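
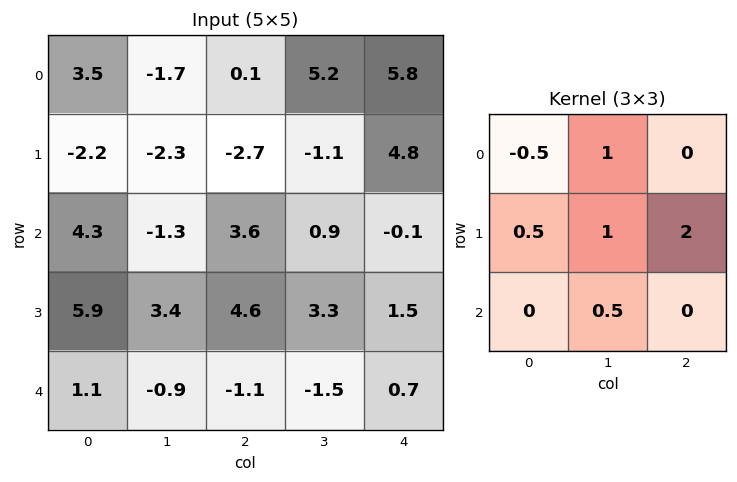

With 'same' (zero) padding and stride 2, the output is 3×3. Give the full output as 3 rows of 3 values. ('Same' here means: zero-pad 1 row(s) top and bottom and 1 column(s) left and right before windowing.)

-1 8.3 10.8
2.45 5.5 6.45
5.2 -1.65 -0.2

Output[0,0]: The receptive field on the zero-padded input at this output position is [0 0 0 / 0 3.5 -1.7 / 0 -2.2 -2.3]. Elementwise product with the kernel and sum: 0·-0.5 + 0·1 + 0·0.5 + 3.5·1 + -1.7·2 + -2.2·0.5.
Output[0,1]: The receptive field on the zero-padded input at this output position is [0 0 0 / -1.7 0.1 5.2 / -2.3 -2.7 -1.1]. Elementwise product with the kernel and sum: 0·-0.5 + 0·1 + -1.7·0.5 + 0.1·1 + 5.2·2 + -2.7·0.5.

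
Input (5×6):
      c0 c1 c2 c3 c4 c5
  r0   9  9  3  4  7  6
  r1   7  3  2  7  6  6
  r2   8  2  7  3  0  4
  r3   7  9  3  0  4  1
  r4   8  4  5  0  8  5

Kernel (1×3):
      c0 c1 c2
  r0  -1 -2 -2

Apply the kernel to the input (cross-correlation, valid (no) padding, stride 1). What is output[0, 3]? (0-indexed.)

The receptive field on the input at this output position is [4 7 6]. Elementwise product with the kernel and sum: 4·-1 + 7·-2 + 6·-2.

-30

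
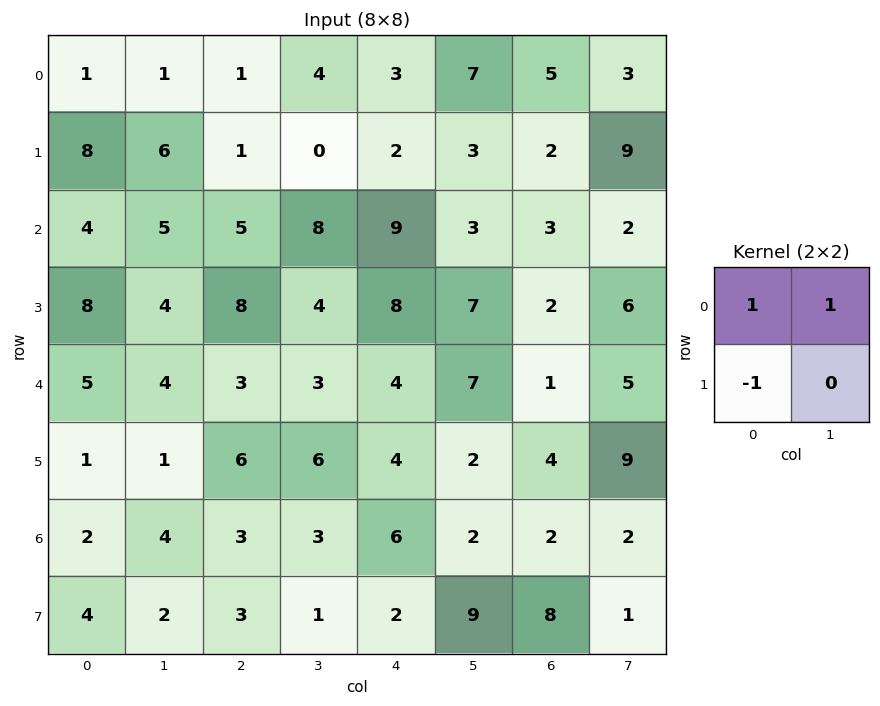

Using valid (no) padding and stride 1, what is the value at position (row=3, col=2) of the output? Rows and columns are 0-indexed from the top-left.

The receptive field on the input at this output position is [8 4 / 3 3]. Elementwise product with the kernel and sum: 8·1 + 4·1 + 3·-1.

9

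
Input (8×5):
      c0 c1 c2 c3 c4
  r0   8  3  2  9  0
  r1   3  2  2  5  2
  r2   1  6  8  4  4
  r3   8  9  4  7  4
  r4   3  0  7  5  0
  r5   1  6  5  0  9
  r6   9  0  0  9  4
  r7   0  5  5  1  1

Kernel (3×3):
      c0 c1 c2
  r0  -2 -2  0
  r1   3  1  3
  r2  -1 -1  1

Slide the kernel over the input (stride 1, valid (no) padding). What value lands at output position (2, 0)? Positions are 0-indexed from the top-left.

The receptive field on the input at this output position is [1 6 8 / 8 9 4 / 3 0 7]. Elementwise product with the kernel and sum: 1·-2 + 6·-2 + 8·3 + 9·1 + 4·3 + 3·-1 + 0·-1 + 7·1.

35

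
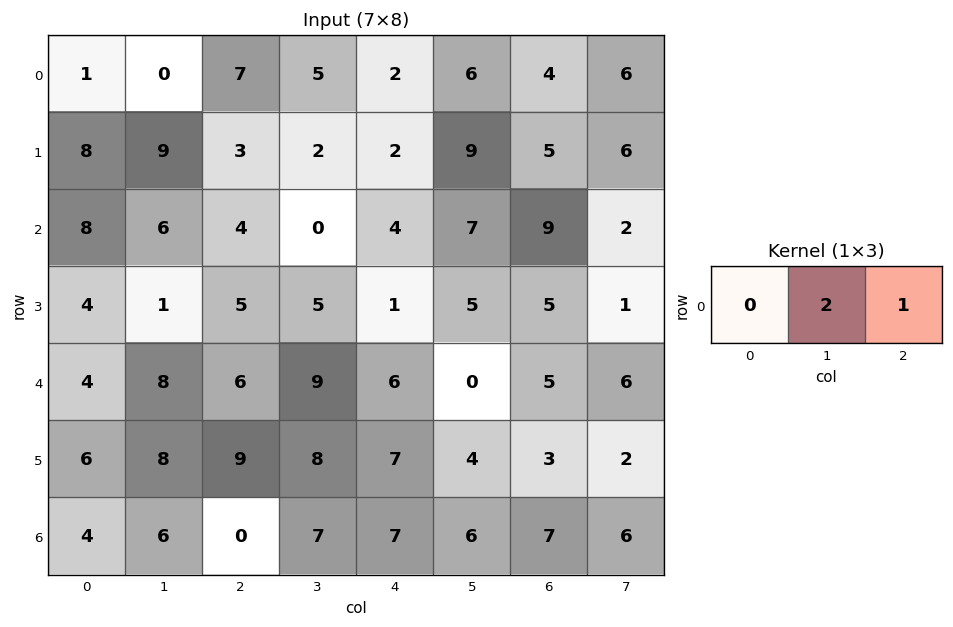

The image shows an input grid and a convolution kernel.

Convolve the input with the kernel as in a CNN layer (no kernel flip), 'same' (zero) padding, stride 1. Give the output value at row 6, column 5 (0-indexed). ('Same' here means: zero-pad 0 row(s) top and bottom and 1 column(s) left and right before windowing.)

The receptive field on the zero-padded input at this output position is [7 6 7]. Elementwise product with the kernel and sum: 6·2 + 7·1.

19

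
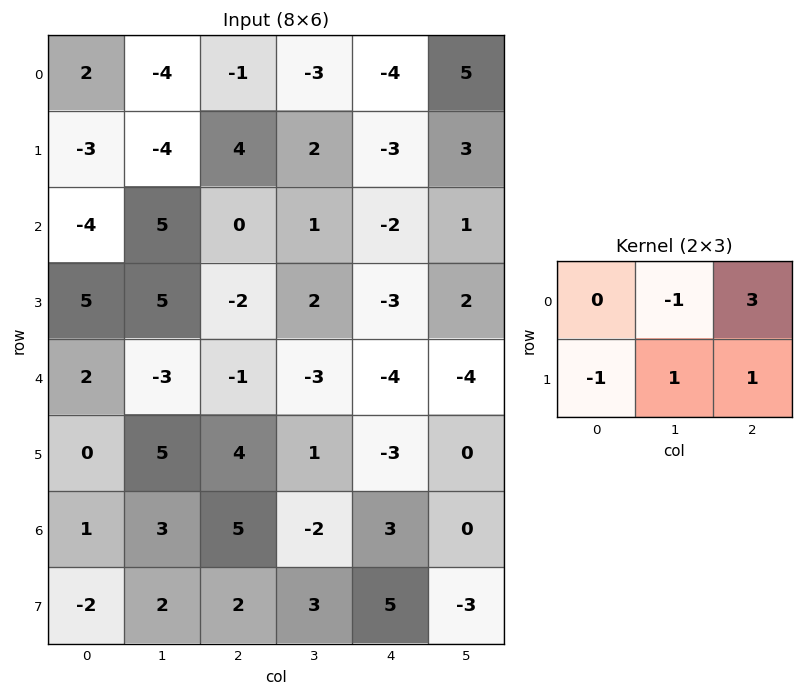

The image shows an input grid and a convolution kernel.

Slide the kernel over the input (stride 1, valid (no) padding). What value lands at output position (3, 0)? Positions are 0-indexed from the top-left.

The receptive field on the input at this output position is [5 5 -2 / 2 -3 -1]. Elementwise product with the kernel and sum: 5·-1 + -2·3 + 2·-1 + -3·1 + -1·1.

-17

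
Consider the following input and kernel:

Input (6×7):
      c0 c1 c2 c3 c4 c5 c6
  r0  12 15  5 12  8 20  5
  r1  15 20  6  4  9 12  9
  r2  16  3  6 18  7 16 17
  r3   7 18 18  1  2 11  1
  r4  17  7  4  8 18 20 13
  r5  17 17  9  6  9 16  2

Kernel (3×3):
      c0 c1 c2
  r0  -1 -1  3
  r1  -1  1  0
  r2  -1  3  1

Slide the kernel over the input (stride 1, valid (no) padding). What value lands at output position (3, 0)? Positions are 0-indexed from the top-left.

The receptive field on the input at this output position is [7 18 18 / 17 7 4 / 17 17 9]. Elementwise product with the kernel and sum: 7·-1 + 18·-1 + 18·3 + 17·-1 + 7·1 + 17·-1 + 17·3 + 9·1.

62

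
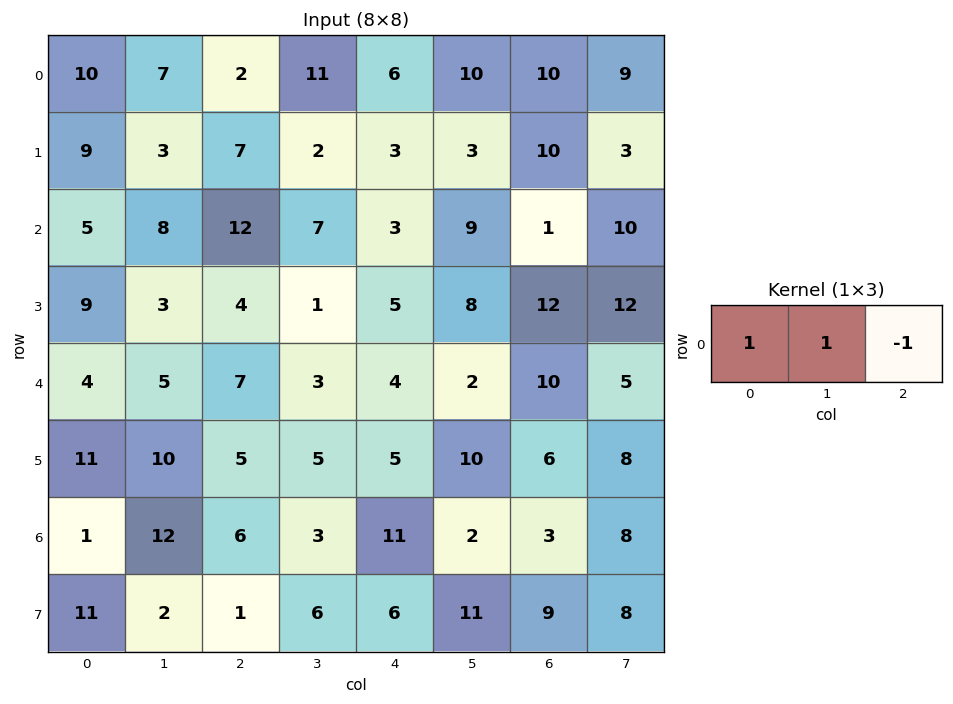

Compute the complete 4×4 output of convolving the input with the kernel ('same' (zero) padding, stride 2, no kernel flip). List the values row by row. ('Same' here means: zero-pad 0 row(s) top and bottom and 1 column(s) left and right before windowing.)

3 -2 7 11
-3 13 1 0
-1 9 5 7
-11 15 12 -3

Output[0,0]: The receptive field on the zero-padded input at this output position is [0 10 7]. Elementwise product with the kernel and sum: 0·1 + 10·1 + 7·-1.
Output[0,1]: The receptive field on the zero-padded input at this output position is [7 2 11]. Elementwise product with the kernel and sum: 7·1 + 2·1 + 11·-1.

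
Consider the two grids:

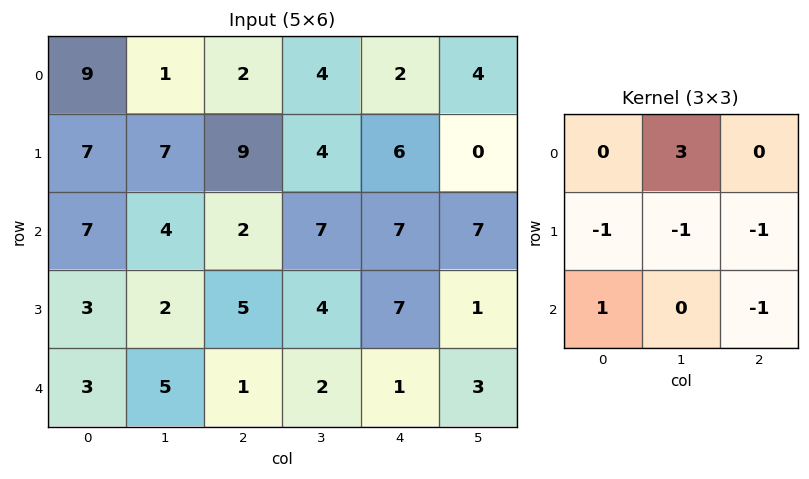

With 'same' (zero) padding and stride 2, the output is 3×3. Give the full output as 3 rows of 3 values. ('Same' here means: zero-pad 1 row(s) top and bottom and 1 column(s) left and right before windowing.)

Output[0,0]: The receptive field on the zero-padded input at this output position is [0 0 0 / 0 9 1 / 0 7 7]. Elementwise product with the kernel and sum: 0·3 + 0·-1 + 9·-1 + 1·-1 + 0·1 + 7·-1.

-17 -4 -6
8 12 0
1 7 15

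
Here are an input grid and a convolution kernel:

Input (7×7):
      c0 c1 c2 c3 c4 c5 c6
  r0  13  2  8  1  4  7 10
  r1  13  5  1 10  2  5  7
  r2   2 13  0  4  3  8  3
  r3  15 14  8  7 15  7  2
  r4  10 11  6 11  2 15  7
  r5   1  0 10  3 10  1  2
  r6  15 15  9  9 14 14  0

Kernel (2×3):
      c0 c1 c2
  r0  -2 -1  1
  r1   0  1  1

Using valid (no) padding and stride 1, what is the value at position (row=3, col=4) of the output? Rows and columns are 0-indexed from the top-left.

-13

The receptive field on the input at this output position is [15 7 2 / 2 15 7]. Elementwise product with the kernel and sum: 15·-2 + 7·-1 + 2·1 + 15·1 + 7·1.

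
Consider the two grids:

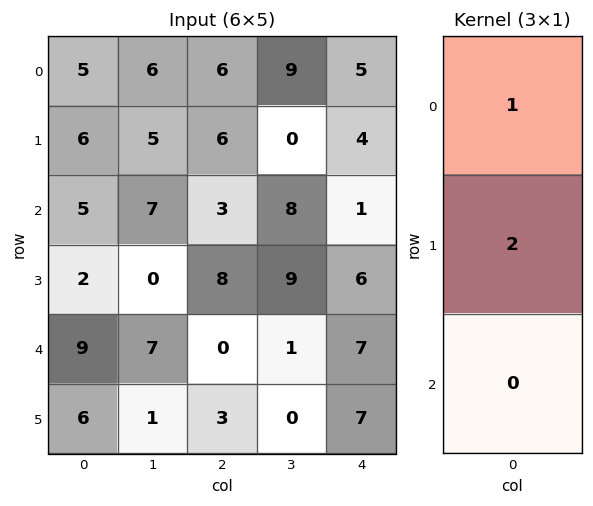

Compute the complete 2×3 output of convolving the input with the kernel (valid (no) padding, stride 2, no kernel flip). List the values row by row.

17 18 13
9 19 13

Output[0,0]: The receptive field on the input at this output position is [5 / 6 / 5]. Elementwise product with the kernel and sum: 5·1 + 6·2.
Output[0,1]: The receptive field on the input at this output position is [6 / 6 / 3]. Elementwise product with the kernel and sum: 6·1 + 6·2.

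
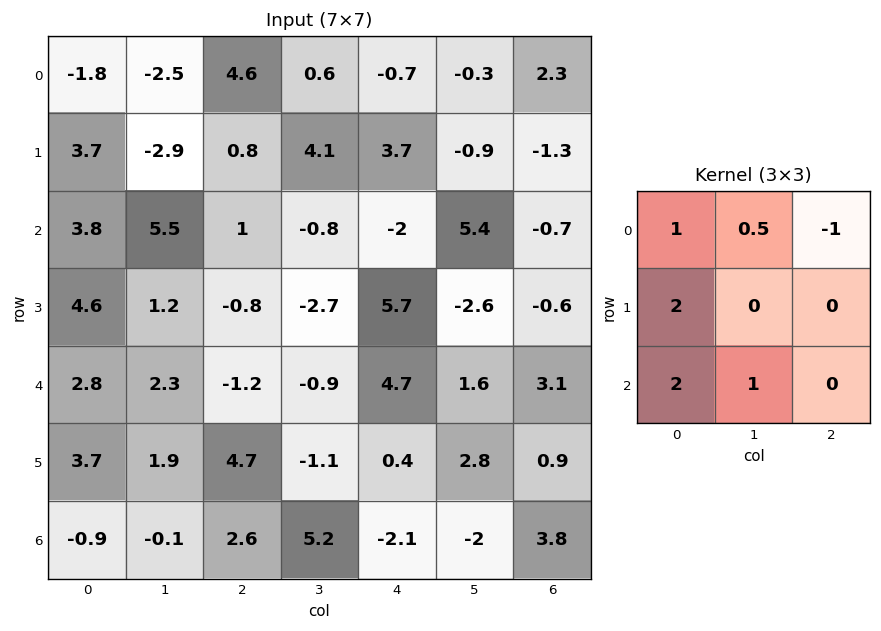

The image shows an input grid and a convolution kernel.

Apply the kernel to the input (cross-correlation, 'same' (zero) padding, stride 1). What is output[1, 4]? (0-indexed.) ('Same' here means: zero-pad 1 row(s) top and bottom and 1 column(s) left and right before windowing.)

5.15

The receptive field on the zero-padded input at this output position is [0.6 -0.7 -0.3 / 4.1 3.7 -0.9 / -0.8 -2 5.4]. Elementwise product with the kernel and sum: 0.6·1 + -0.7·0.5 + -0.3·-1 + 4.1·2 + -0.8·2 + -2·1.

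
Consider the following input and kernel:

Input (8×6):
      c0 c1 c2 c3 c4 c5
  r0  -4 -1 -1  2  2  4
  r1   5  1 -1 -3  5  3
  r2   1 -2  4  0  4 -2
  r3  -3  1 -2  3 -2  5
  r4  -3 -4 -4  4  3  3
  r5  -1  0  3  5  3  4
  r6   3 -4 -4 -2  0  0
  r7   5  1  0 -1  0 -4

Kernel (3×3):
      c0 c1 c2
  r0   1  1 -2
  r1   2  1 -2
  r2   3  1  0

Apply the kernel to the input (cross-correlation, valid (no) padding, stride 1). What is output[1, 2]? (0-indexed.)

The receptive field on the input at this output position is [-1 -3 5 / 4 0 4 / -2 3 -2]. Elementwise product with the kernel and sum: -1·1 + -3·1 + 5·-2 + 4·2 + 0·1 + 4·-2 + -2·3 + 3·1.

-17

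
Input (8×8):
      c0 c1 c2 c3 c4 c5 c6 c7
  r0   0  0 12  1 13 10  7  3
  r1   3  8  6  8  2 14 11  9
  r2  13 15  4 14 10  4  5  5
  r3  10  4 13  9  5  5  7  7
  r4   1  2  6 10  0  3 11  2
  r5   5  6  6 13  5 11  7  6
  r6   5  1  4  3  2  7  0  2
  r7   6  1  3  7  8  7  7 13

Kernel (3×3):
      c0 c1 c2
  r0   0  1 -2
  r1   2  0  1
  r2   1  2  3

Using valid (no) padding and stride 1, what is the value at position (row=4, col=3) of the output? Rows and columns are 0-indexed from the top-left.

59

The receptive field on the input at this output position is [10 0 3 / 13 5 11 / 3 2 7]. Elementwise product with the kernel and sum: 0·1 + 3·-2 + 13·2 + 11·1 + 3·1 + 2·2 + 7·3.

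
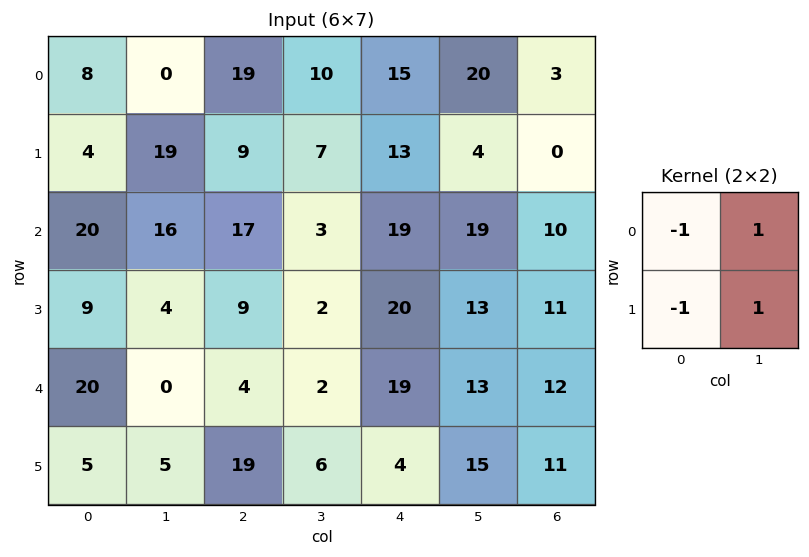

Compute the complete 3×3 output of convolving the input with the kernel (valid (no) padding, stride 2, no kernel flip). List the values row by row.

Output[0,0]: The receptive field on the input at this output position is [8 0 / 4 19]. Elementwise product with the kernel and sum: 8·-1 + 0·1 + 4·-1 + 19·1.
Output[0,1]: The receptive field on the input at this output position is [19 10 / 9 7]. Elementwise product with the kernel and sum: 19·-1 + 10·1 + 9·-1 + 7·1.

7 -11 -4
-9 -21 -7
-20 -15 5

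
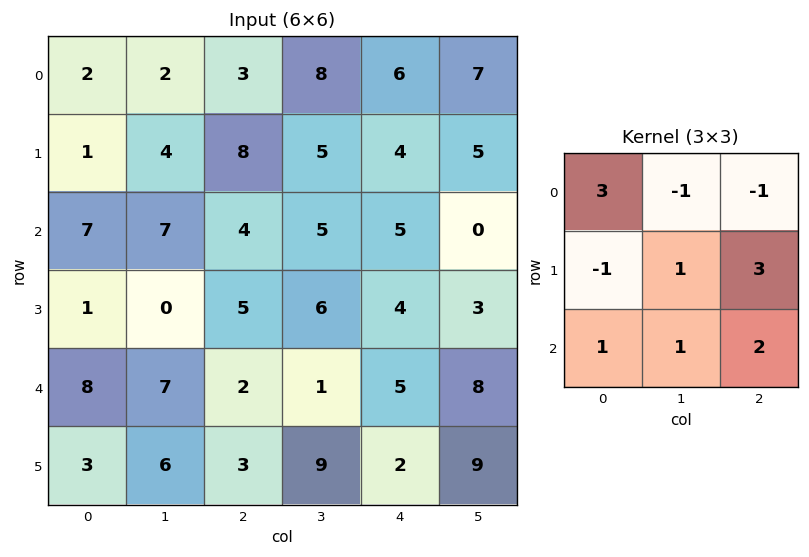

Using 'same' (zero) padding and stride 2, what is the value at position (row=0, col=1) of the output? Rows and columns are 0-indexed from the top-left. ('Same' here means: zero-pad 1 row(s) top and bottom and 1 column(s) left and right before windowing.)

The receptive field on the zero-padded input at this output position is [0 0 0 / 2 3 8 / 4 8 5]. Elementwise product with the kernel and sum: 0·3 + 0·-1 + 0·-1 + 2·-1 + 3·1 + 8·3 + 4·1 + 8·1 + 5·2.

47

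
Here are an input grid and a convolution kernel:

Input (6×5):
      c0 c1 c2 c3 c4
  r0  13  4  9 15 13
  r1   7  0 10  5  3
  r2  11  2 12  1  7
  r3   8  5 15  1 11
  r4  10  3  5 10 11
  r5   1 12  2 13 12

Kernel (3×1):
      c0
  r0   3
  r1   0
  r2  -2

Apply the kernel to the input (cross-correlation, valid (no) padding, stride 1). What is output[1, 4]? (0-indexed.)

The receptive field on the input at this output position is [3 / 7 / 11]. Elementwise product with the kernel and sum: 3·3 + 11·-2.

-13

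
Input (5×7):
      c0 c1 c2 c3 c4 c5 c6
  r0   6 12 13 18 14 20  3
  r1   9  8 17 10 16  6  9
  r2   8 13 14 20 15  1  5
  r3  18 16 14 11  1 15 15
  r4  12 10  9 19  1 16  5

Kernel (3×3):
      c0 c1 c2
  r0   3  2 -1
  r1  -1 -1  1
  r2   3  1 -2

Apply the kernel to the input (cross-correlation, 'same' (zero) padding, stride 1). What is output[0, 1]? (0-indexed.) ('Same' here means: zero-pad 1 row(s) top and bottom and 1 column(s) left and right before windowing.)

-4

The receptive field on the zero-padded input at this output position is [0 0 0 / 6 12 13 / 9 8 17]. Elementwise product with the kernel and sum: 0·3 + 0·2 + 0·-1 + 6·-1 + 12·-1 + 13·1 + 9·3 + 8·1 + 17·-2.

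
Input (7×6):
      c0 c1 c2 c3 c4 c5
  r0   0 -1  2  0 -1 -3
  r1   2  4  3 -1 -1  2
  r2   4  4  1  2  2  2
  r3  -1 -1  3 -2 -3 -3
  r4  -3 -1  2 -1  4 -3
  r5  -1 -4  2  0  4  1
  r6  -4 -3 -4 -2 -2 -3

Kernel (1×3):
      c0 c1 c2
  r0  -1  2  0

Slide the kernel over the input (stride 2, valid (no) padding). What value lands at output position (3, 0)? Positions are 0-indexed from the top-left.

-2

The receptive field on the input at this output position is [-4 -3 -4]. Elementwise product with the kernel and sum: -4·-1 + -3·2.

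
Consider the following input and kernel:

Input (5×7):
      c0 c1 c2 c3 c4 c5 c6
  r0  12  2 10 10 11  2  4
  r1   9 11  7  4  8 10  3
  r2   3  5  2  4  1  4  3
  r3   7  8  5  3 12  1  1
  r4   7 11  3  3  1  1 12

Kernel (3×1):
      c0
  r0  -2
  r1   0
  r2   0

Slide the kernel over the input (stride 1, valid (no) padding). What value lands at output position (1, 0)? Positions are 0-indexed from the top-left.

-18

The receptive field on the input at this output position is [9 / 3 / 7]. Elementwise product with the kernel and sum: 9·-2.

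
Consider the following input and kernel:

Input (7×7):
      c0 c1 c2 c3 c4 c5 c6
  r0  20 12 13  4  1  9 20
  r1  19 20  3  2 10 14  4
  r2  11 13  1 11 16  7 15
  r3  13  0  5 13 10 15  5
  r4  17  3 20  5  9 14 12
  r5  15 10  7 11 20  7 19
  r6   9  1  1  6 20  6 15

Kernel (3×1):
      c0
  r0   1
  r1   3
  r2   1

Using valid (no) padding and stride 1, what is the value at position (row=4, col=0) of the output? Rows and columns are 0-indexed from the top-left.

71

The receptive field on the input at this output position is [17 / 15 / 9]. Elementwise product with the kernel and sum: 17·1 + 15·3 + 9·1.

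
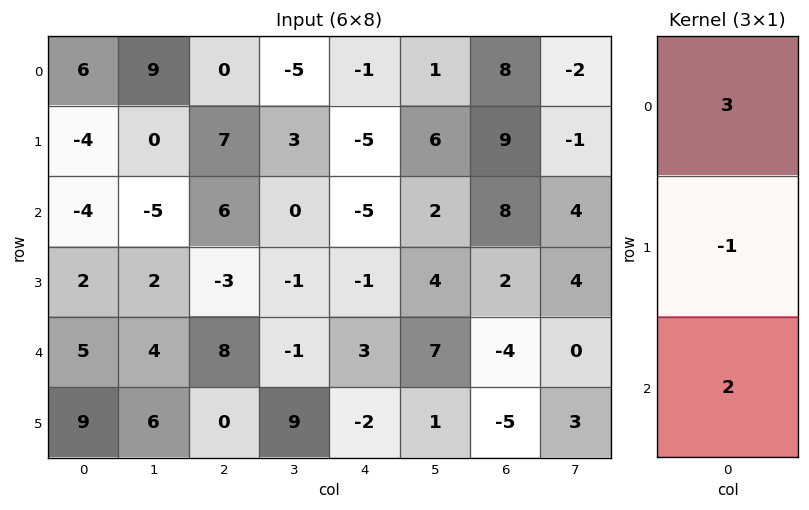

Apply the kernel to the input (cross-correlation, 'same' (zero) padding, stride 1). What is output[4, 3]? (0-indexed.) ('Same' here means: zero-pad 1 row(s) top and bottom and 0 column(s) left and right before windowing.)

The receptive field on the zero-padded input at this output position is [-1 / -1 / 9]. Elementwise product with the kernel and sum: -1·3 + -1·-1 + 9·2.

16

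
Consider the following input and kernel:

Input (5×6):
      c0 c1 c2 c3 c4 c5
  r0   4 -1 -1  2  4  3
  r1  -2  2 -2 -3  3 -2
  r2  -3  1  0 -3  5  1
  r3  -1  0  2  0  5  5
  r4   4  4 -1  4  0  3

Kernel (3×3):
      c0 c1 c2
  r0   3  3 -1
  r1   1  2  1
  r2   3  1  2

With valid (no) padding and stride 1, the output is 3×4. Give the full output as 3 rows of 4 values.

2 -16 1 14
2 3 -3 25
9 29 -6 38

Output[0,0]: The receptive field on the input at this output position is [4 -1 -1 / -2 2 -2 / -3 1 0]. Elementwise product with the kernel and sum: 4·3 + -1·3 + -1·-1 + -2·1 + 2·2 + -2·1 + -3·3 + 1·1 + 0·2.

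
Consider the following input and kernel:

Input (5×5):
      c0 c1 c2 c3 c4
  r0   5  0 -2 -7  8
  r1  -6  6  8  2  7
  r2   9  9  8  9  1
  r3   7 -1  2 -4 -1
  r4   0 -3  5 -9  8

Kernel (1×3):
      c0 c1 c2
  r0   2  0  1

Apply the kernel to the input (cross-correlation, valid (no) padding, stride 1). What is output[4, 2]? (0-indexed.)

The receptive field on the input at this output position is [5 -9 8]. Elementwise product with the kernel and sum: 5·2 + 8·1.

18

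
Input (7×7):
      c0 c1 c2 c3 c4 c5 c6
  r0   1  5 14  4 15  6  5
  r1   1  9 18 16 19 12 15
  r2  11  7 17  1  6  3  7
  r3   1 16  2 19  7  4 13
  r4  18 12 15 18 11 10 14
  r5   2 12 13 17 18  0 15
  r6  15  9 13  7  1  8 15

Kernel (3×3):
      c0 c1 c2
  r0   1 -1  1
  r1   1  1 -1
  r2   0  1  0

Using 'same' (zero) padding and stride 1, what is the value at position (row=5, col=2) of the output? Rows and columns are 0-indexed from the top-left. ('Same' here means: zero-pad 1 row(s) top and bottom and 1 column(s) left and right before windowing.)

36

The receptive field on the zero-padded input at this output position is [12 15 18 / 12 13 17 / 9 13 7]. Elementwise product with the kernel and sum: 12·1 + 15·-1 + 18·1 + 12·1 + 13·1 + 17·-1 + 13·1.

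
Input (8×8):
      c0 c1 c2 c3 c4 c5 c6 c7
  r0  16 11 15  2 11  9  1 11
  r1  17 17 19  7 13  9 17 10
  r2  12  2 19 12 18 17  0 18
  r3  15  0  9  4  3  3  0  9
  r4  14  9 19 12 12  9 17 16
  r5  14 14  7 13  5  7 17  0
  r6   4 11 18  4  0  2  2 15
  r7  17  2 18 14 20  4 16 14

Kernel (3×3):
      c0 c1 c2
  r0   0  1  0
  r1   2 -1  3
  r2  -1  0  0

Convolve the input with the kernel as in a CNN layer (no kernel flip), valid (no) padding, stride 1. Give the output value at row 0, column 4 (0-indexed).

The receptive field on the input at this output position is [11 9 1 / 13 9 17 / 18 17 0]. Elementwise product with the kernel and sum: 9·1 + 13·2 + 9·-1 + 17·3 + 18·-1.

59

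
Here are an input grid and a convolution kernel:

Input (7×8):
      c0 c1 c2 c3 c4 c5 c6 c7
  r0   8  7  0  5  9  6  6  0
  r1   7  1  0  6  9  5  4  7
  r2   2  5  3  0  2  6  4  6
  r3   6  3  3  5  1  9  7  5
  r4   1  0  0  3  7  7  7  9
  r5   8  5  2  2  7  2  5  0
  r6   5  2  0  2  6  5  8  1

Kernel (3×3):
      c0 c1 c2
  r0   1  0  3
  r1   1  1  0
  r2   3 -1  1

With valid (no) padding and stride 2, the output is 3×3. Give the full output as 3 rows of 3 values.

Output[0,0]: The receptive field on the input at this output position is [8 7 0 / 7 1 0 / 2 5 3]. Elementwise product with the kernel and sum: 8·1 + 0·3 + 7·1 + 1·1 + 2·3 + 5·-1 + 3·1.

20 44 45
23 21 45
27 29 58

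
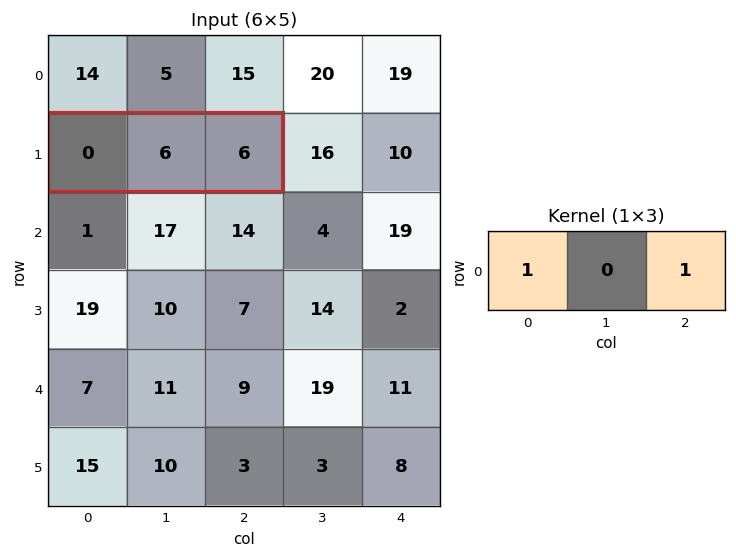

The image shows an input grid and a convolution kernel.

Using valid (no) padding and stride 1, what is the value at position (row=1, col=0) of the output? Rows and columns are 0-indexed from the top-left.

The receptive field on the input at this output position is [0 6 6]. Elementwise product with the kernel and sum: 0·1 + 6·1.

6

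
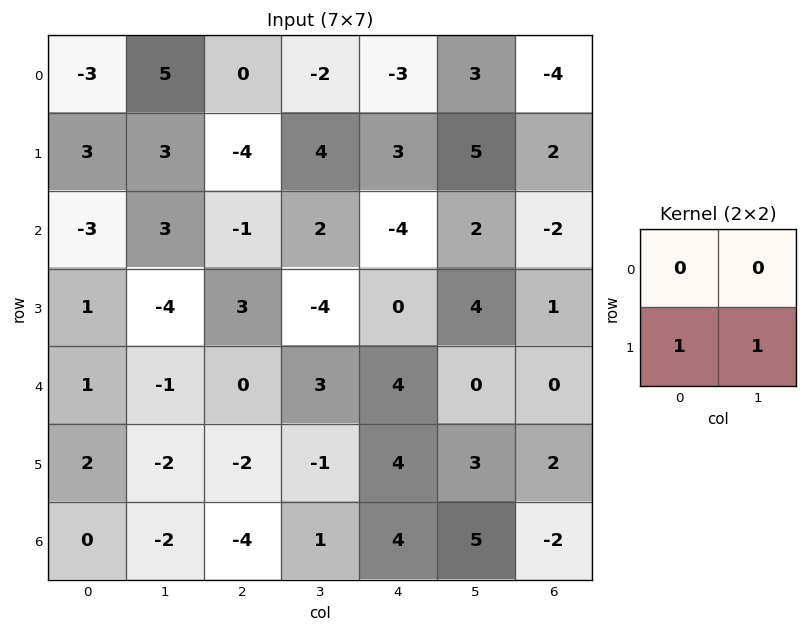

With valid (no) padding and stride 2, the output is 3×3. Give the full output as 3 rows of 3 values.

6 0 8
-3 -1 4
0 -3 7

Output[0,0]: The receptive field on the input at this output position is [-3 5 / 3 3]. Elementwise product with the kernel and sum: 3·1 + 3·1.
Output[0,1]: The receptive field on the input at this output position is [0 -2 / -4 4]. Elementwise product with the kernel and sum: -4·1 + 4·1.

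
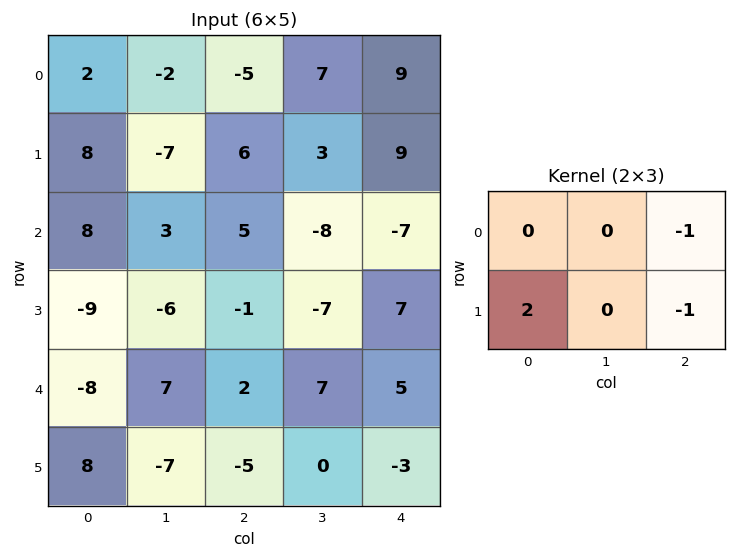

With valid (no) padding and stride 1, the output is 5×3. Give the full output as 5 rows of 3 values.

Output[0,0]: The receptive field on the input at this output position is [2 -2 -5 / 8 -7 6]. Elementwise product with the kernel and sum: -5·-1 + 8·2 + 6·-1.

15 -24 -6
5 11 8
-22 3 -2
-17 14 -8
19 -21 -12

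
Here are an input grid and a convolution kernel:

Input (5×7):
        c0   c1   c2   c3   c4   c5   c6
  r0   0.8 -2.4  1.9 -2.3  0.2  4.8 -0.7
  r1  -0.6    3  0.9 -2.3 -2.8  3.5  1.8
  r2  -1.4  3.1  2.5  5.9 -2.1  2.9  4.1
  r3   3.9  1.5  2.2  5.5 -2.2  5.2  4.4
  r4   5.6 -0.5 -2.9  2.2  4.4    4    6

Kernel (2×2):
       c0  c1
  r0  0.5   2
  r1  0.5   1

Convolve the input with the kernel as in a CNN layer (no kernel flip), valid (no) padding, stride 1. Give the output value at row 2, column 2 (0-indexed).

The receptive field on the input at this output position is [2.5 5.9 / 2.2 5.5]. Elementwise product with the kernel and sum: 2.5·0.5 + 5.9·2 + 2.2·0.5 + 5.5·1.

19.65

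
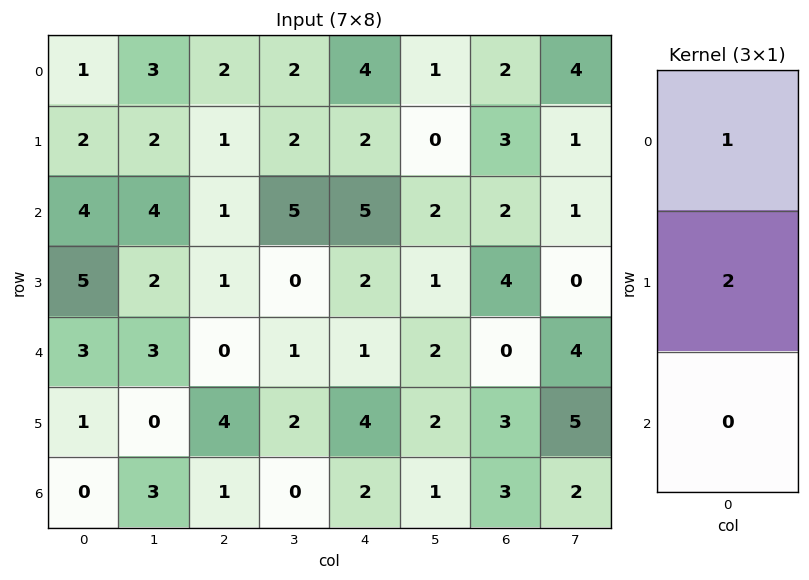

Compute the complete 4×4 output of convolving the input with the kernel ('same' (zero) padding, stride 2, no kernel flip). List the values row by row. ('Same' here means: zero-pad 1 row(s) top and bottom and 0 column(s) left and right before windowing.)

2 4 8 4
10 3 12 7
11 1 4 4
1 6 8 9

Output[0,0]: The receptive field on the zero-padded input at this output position is [0 / 1 / 2]. Elementwise product with the kernel and sum: 0·1 + 1·2.
Output[0,1]: The receptive field on the zero-padded input at this output position is [0 / 2 / 1]. Elementwise product with the kernel and sum: 0·1 + 2·2.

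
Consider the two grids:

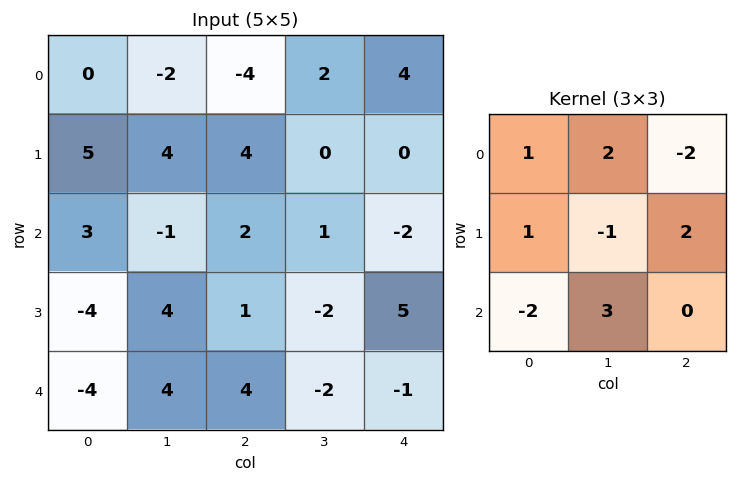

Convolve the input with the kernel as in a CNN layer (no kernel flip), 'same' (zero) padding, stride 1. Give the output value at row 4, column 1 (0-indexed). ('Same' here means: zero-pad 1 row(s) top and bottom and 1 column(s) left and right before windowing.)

The receptive field on the zero-padded input at this output position is [-4 4 1 / -4 4 4 / 0 0 0]. Elementwise product with the kernel and sum: -4·1 + 4·2 + 1·-2 + -4·1 + 4·-1 + 4·2 + 0·-2 + 0·3.

2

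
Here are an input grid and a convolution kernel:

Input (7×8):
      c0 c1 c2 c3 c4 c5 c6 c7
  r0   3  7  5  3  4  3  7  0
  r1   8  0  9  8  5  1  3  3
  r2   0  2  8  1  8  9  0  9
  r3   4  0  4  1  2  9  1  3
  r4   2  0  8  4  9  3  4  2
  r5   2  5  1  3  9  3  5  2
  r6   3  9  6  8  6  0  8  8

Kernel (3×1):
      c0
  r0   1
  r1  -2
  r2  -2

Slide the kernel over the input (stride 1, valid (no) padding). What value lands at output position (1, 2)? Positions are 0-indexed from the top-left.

The receptive field on the input at this output position is [9 / 8 / 4]. Elementwise product with the kernel and sum: 9·1 + 8·-2 + 4·-2.

-15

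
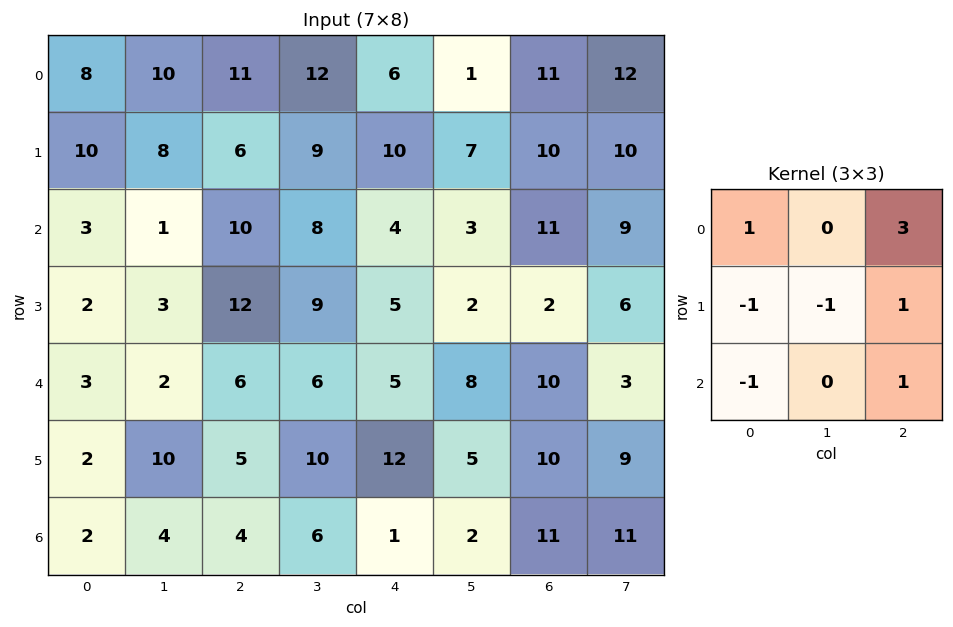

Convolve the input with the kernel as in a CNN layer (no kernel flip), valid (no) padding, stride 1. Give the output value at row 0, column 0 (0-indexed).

The receptive field on the input at this output position is [8 10 11 / 10 8 6 / 3 1 10]. Elementwise product with the kernel and sum: 8·1 + 11·3 + 10·-1 + 8·-1 + 6·1 + 3·-1 + 10·1.

36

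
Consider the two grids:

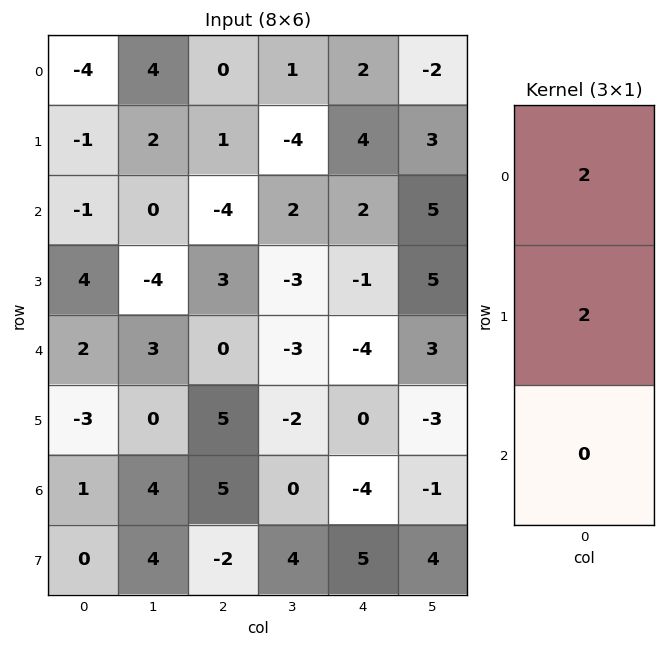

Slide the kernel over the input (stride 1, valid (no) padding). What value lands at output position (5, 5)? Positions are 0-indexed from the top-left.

-8

The receptive field on the input at this output position is [-3 / -1 / 4]. Elementwise product with the kernel and sum: -3·2 + -1·2.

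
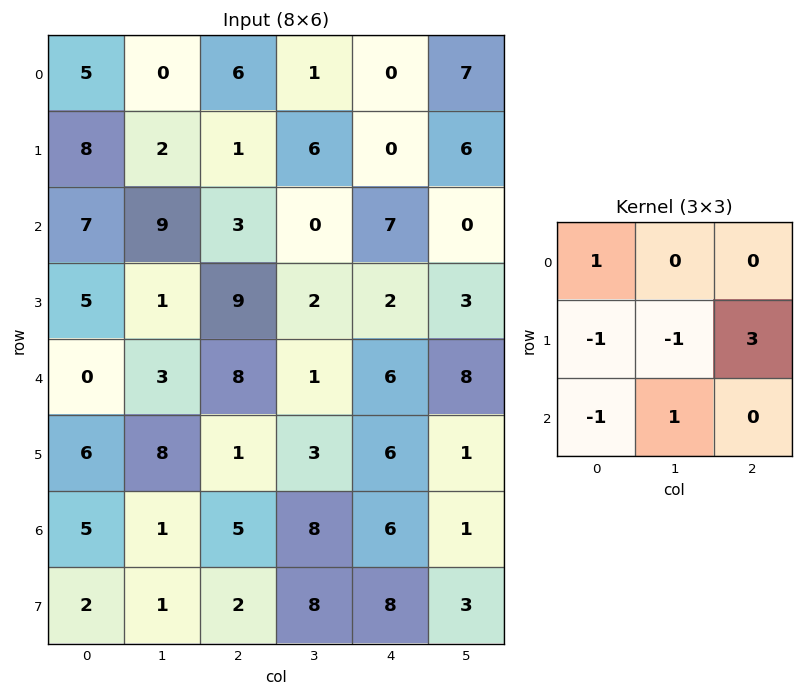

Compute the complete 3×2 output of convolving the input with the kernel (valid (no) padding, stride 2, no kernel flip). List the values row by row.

0 -4
31 -9
-15 25

Output[0,0]: The receptive field on the input at this output position is [5 0 6 / 8 2 1 / 7 9 3]. Elementwise product with the kernel and sum: 5·1 + 8·-1 + 2·-1 + 1·3 + 7·-1 + 9·1.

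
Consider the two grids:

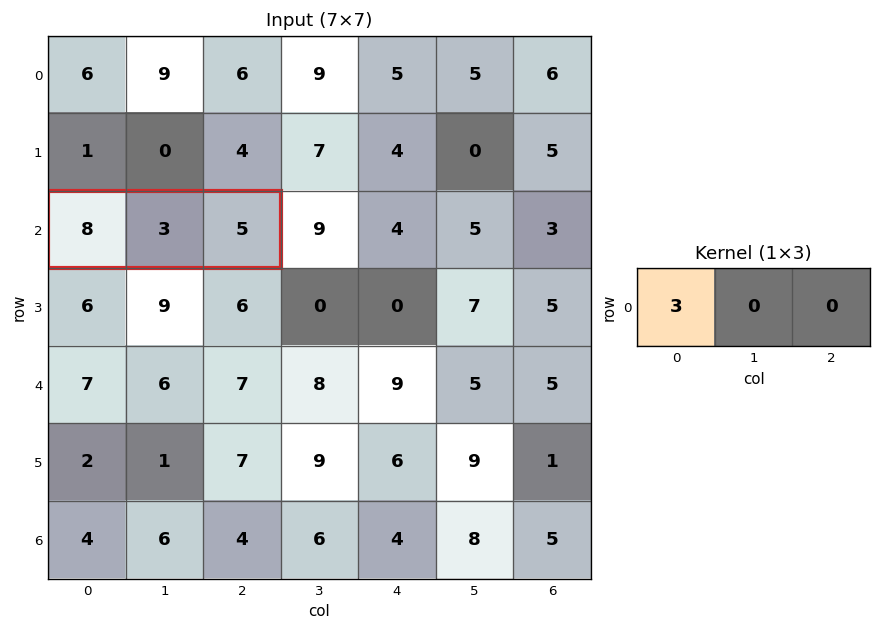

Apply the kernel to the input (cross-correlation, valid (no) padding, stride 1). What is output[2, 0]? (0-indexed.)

24

The receptive field on the input at this output position is [8 3 5]. Elementwise product with the kernel and sum: 8·3.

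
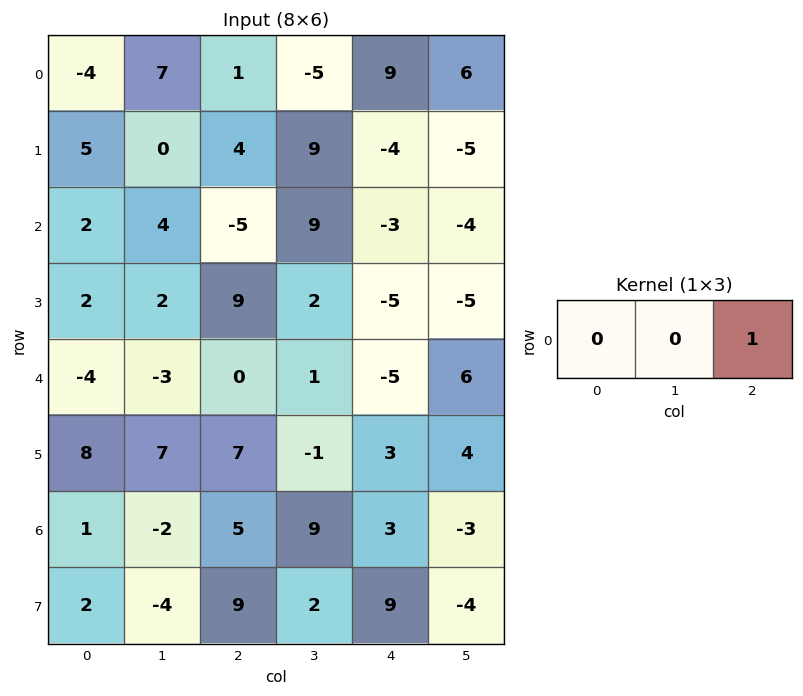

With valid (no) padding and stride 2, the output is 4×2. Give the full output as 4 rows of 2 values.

Output[0,0]: The receptive field on the input at this output position is [-4 7 1]. Elementwise product with the kernel and sum: 1·1.
Output[0,1]: The receptive field on the input at this output position is [1 -5 9]. Elementwise product with the kernel and sum: 9·1.

1 9
-5 -3
0 -5
5 3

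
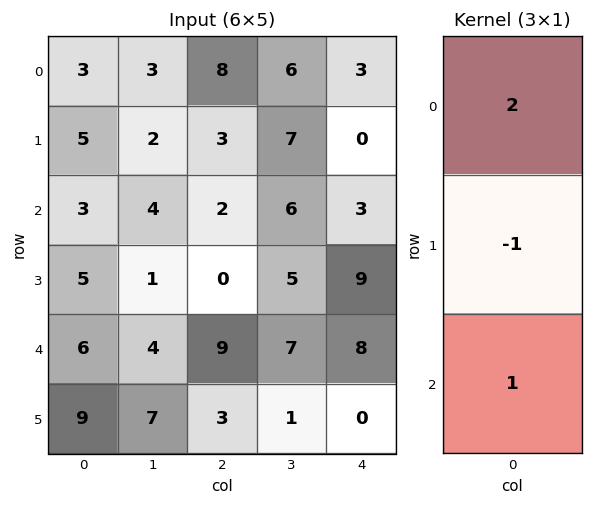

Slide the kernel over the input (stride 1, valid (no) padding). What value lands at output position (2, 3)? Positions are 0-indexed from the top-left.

The receptive field on the input at this output position is [6 / 5 / 7]. Elementwise product with the kernel and sum: 6·2 + 5·-1 + 7·1.

14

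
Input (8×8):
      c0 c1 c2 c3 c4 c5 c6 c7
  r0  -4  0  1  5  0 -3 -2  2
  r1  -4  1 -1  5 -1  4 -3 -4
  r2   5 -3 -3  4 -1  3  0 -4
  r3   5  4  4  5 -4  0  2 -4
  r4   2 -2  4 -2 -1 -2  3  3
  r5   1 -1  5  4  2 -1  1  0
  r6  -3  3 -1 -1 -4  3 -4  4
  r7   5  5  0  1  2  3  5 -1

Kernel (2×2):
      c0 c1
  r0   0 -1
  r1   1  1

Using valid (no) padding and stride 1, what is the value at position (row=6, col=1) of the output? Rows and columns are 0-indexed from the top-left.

6

The receptive field on the input at this output position is [3 -1 / 5 0]. Elementwise product with the kernel and sum: -1·-1 + 5·1 + 0·1.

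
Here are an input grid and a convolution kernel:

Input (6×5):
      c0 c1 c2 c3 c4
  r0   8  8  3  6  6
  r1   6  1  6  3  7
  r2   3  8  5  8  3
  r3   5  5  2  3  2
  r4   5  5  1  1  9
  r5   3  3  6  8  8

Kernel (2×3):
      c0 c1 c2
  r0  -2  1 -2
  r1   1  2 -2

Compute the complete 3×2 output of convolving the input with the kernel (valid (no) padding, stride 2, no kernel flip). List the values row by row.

-18 -14
3 -4
-10 -13

Output[0,0]: The receptive field on the input at this output position is [8 8 3 / 6 1 6]. Elementwise product with the kernel and sum: 8·-2 + 8·1 + 3·-2 + 6·1 + 1·2 + 6·-2.
Output[0,1]: The receptive field on the input at this output position is [3 6 6 / 6 3 7]. Elementwise product with the kernel and sum: 3·-2 + 6·1 + 6·-2 + 6·1 + 3·2 + 7·-2.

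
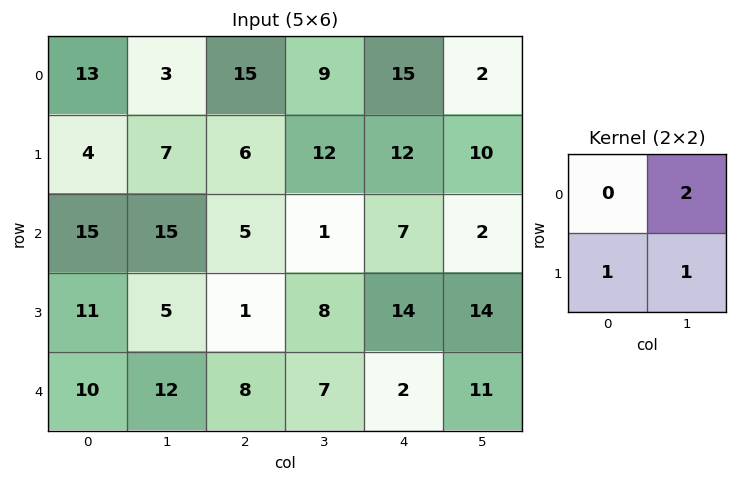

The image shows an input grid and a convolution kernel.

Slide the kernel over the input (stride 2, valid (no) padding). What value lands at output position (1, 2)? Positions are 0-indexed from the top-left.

The receptive field on the input at this output position is [7 2 / 14 14]. Elementwise product with the kernel and sum: 2·2 + 14·1 + 14·1.

32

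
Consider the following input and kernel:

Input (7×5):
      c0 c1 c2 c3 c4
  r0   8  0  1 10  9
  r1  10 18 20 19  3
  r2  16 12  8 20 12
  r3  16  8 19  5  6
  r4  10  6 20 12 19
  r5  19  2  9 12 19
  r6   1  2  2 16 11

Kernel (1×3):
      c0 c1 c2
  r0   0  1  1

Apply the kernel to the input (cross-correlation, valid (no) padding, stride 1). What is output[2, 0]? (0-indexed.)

The receptive field on the input at this output position is [16 12 8]. Elementwise product with the kernel and sum: 12·1 + 8·1.

20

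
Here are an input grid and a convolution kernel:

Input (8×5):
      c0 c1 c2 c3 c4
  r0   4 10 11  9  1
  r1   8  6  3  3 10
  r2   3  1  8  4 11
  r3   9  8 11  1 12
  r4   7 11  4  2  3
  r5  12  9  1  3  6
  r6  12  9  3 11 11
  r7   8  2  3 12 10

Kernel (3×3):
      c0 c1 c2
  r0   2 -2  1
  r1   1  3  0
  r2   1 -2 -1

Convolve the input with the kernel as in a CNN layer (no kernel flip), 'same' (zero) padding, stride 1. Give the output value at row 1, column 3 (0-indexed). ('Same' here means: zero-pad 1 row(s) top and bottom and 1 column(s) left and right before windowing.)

The receptive field on the zero-padded input at this output position is [11 9 1 / 3 3 10 / 8 4 11]. Elementwise product with the kernel and sum: 11·2 + 9·-2 + 1·1 + 3·1 + 3·3 + 8·1 + 4·-2 + 11·-1.

6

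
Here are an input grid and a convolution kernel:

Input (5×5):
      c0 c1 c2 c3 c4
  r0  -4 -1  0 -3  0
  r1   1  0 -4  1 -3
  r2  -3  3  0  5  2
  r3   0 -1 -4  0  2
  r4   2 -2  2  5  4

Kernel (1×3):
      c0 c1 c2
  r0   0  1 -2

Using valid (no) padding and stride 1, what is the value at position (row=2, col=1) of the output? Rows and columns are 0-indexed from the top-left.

The receptive field on the input at this output position is [3 0 5]. Elementwise product with the kernel and sum: 0·1 + 5·-2.

-10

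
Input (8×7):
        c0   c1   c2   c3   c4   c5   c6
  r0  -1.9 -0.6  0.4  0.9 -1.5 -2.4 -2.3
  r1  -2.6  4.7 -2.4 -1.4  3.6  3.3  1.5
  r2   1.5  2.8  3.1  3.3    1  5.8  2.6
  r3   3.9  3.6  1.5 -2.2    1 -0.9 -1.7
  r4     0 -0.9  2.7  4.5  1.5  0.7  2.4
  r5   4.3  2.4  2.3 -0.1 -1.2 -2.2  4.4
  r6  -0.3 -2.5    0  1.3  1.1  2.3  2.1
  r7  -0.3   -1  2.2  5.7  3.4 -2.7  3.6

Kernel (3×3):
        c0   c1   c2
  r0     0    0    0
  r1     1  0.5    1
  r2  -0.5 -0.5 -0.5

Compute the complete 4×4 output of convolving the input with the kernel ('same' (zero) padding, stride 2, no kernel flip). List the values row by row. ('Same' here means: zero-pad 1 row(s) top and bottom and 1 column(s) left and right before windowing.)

-2.6 0.05 -5 -5.95
-0.2 6.2 10.65 8.4
-4.25 2.65 7.7 0.8
-2 -4.65 0.95 2.9

Output[0,0]: The receptive field on the zero-padded input at this output position is [0 0 0 / 0 -1.9 -0.6 / 0 -2.6 4.7]. Elementwise product with the kernel and sum: 0·1 + -1.9·0.5 + -0.6·1 + 0·-0.5 + -2.6·-0.5 + 4.7·-0.5.
Output[0,1]: The receptive field on the zero-padded input at this output position is [0 0 0 / -0.6 0.4 0.9 / 4.7 -2.4 -1.4]. Elementwise product with the kernel and sum: -0.6·1 + 0.4·0.5 + 0.9·1 + 4.7·-0.5 + -2.4·-0.5 + -1.4·-0.5.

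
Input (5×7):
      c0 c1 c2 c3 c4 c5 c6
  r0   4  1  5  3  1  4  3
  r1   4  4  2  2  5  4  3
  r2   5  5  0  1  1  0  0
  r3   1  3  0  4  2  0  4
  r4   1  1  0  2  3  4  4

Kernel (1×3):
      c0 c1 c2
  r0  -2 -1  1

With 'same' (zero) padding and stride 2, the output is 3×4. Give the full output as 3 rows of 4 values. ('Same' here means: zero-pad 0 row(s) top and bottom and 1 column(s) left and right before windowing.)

Output[0,0]: The receptive field on the zero-padded input at this output position is [0 4 1]. Elementwise product with the kernel and sum: 0·-2 + 4·-1 + 1·1.
Output[0,1]: The receptive field on the zero-padded input at this output position is [1 5 3]. Elementwise product with the kernel and sum: 1·-2 + 5·-1 + 3·1.

-3 -4 -3 -11
0 -9 -3 0
0 0 -3 -12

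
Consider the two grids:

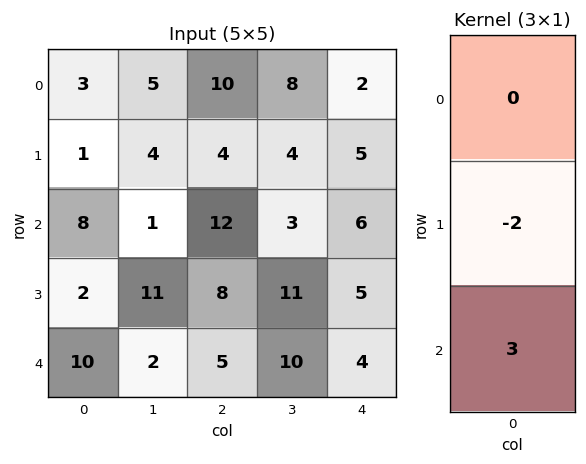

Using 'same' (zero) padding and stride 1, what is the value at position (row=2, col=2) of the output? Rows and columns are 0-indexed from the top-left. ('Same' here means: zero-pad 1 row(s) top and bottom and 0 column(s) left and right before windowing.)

The receptive field on the zero-padded input at this output position is [4 / 12 / 8]. Elementwise product with the kernel and sum: 12·-2 + 8·3.

0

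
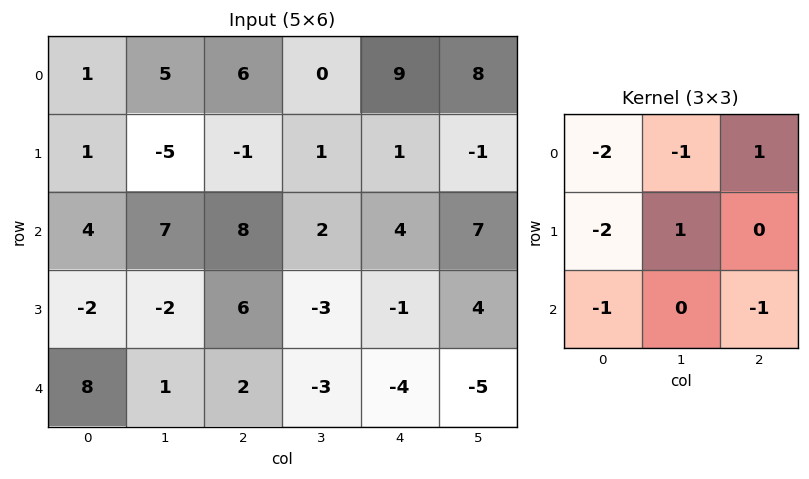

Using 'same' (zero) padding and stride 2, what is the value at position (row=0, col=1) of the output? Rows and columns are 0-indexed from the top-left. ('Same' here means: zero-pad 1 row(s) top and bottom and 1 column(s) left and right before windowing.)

0

The receptive field on the zero-padded input at this output position is [0 0 0 / 5 6 0 / -5 -1 1]. Elementwise product with the kernel and sum: 0·-2 + 0·-1 + 0·1 + 5·-2 + 6·1 + -5·-1 + 1·-1.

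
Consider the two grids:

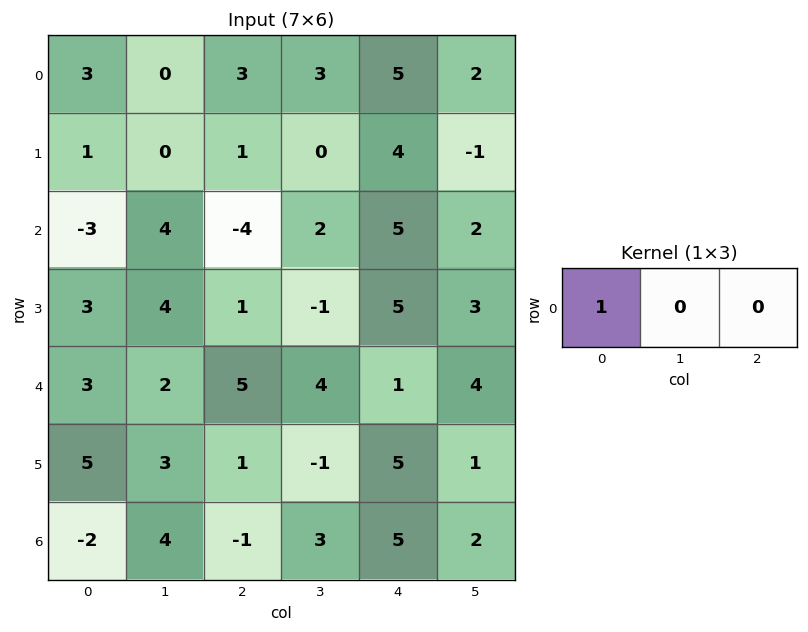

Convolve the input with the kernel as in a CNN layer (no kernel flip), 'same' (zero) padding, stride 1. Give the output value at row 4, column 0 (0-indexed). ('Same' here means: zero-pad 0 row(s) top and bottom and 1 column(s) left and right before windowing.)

0

The receptive field on the zero-padded input at this output position is [0 3 2]. Elementwise product with the kernel and sum: 0·1.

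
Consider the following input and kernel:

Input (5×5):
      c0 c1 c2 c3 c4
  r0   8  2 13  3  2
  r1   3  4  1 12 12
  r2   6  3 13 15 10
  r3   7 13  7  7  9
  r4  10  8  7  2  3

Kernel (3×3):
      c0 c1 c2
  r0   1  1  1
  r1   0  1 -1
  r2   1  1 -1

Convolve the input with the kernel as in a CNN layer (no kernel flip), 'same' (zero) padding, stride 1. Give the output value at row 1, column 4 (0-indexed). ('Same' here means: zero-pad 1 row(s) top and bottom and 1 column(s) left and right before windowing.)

The receptive field on the zero-padded input at this output position is [3 2 0 / 12 12 0 / 15 10 0]. Elementwise product with the kernel and sum: 3·1 + 2·1 + 0·1 + 12·1 + 0·-1 + 15·1 + 10·1 + 0·-1.

42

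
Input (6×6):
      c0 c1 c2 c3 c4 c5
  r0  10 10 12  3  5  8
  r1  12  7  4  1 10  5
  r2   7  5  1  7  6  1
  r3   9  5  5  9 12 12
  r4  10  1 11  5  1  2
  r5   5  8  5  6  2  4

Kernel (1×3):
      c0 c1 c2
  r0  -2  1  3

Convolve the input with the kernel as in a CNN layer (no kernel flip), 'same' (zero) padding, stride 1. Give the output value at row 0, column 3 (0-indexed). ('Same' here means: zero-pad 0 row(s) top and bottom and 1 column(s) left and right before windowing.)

The receptive field on the zero-padded input at this output position is [12 3 5]. Elementwise product with the kernel and sum: 12·-2 + 3·1 + 5·3.

-6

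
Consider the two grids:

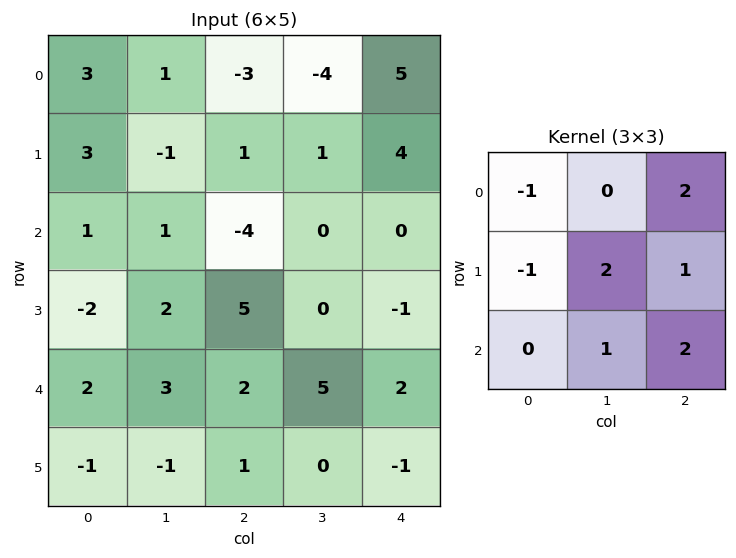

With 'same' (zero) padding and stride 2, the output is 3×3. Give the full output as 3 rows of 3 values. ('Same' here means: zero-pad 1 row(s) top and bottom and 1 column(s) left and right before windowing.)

Output[0,0]: The receptive field on the zero-padded input at this output position is [0 0 0 / 0 3 1 / 0 3 -1]. Elementwise product with the kernel and sum: 0·-1 + 0·2 + 0·-1 + 3·2 + 1·1 + 3·1 + -1·2.
Output[0,1]: The receptive field on the zero-padded input at this output position is [0 0 0 / 1 -3 -4 / -1 1 1]. Elementwise product with the kernel and sum: 0·-1 + 0·2 + 1·-1 + -3·2 + -4·1 + 1·1 + 1·2.

8 -8 18
3 -1 -2
8 5 -2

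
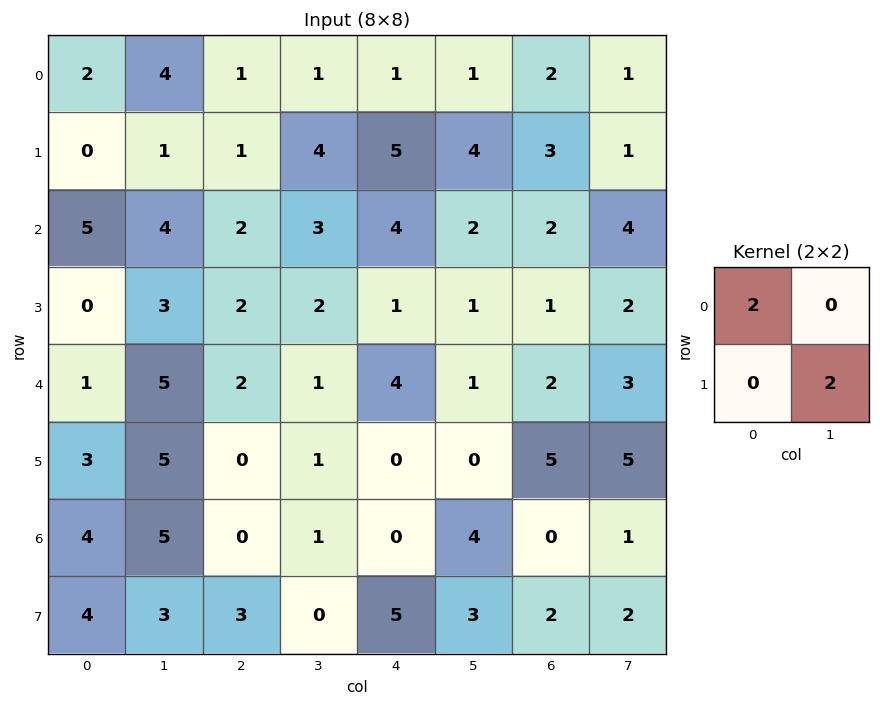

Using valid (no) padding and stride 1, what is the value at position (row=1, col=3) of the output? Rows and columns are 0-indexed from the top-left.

16

The receptive field on the input at this output position is [4 5 / 3 4]. Elementwise product with the kernel and sum: 4·2 + 4·2.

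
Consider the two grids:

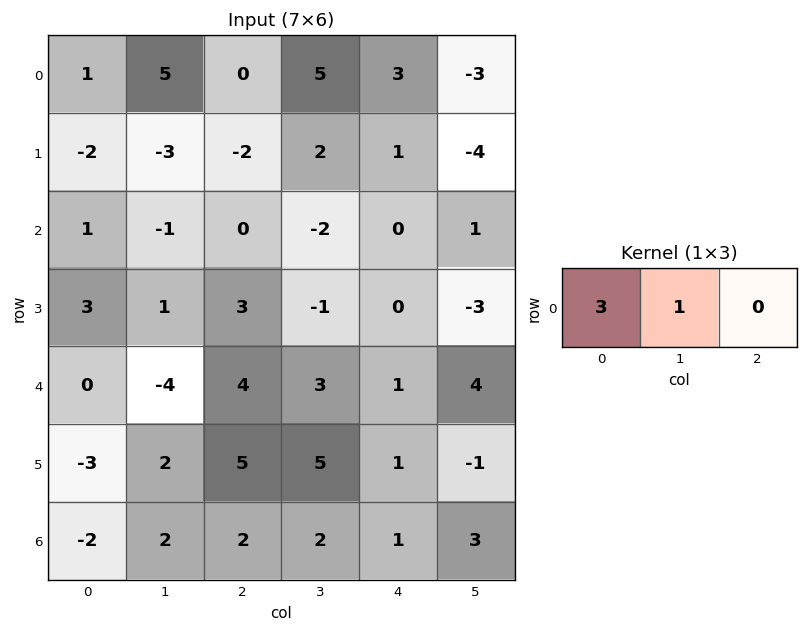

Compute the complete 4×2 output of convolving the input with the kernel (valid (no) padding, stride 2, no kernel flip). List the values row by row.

Output[0,0]: The receptive field on the input at this output position is [1 5 0]. Elementwise product with the kernel and sum: 1·3 + 5·1.

8 5
2 -2
-4 15
-4 8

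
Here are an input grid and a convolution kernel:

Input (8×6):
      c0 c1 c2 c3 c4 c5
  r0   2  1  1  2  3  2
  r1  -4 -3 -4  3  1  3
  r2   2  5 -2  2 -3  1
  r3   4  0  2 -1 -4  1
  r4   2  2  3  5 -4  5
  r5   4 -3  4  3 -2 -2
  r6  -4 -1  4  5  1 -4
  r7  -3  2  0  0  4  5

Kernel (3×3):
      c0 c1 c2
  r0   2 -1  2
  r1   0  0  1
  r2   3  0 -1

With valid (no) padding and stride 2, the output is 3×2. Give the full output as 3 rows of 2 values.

9 4
0 -3
-4 2

Output[0,0]: The receptive field on the input at this output position is [2 1 1 / -4 -3 -4 / 2 5 -2]. Elementwise product with the kernel and sum: 2·2 + 1·-1 + 1·2 + -4·1 + 2·3 + -2·-1.
Output[0,1]: The receptive field on the input at this output position is [1 2 3 / -4 3 1 / -2 2 -3]. Elementwise product with the kernel and sum: 1·2 + 2·-1 + 3·2 + 1·1 + -2·3 + -3·-1.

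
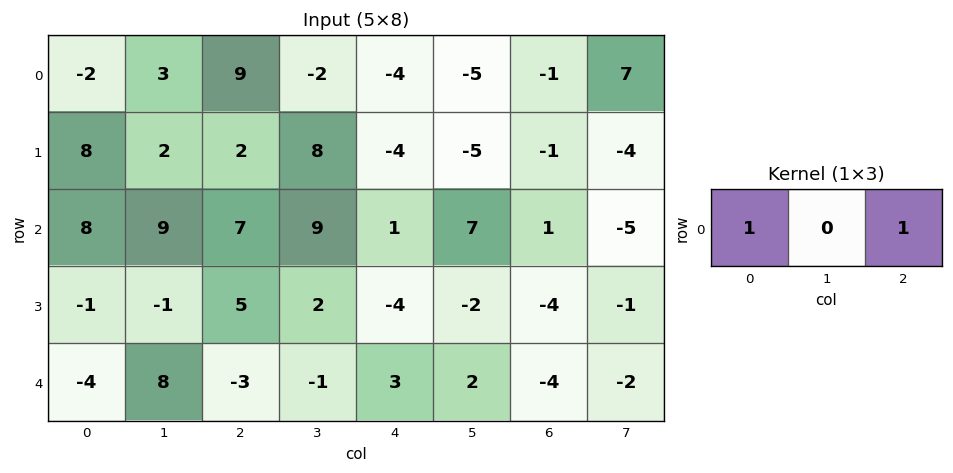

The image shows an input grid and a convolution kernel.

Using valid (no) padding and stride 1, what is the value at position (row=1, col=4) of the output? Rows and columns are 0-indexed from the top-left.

-5

The receptive field on the input at this output position is [-4 -5 -1]. Elementwise product with the kernel and sum: -4·1 + -1·1.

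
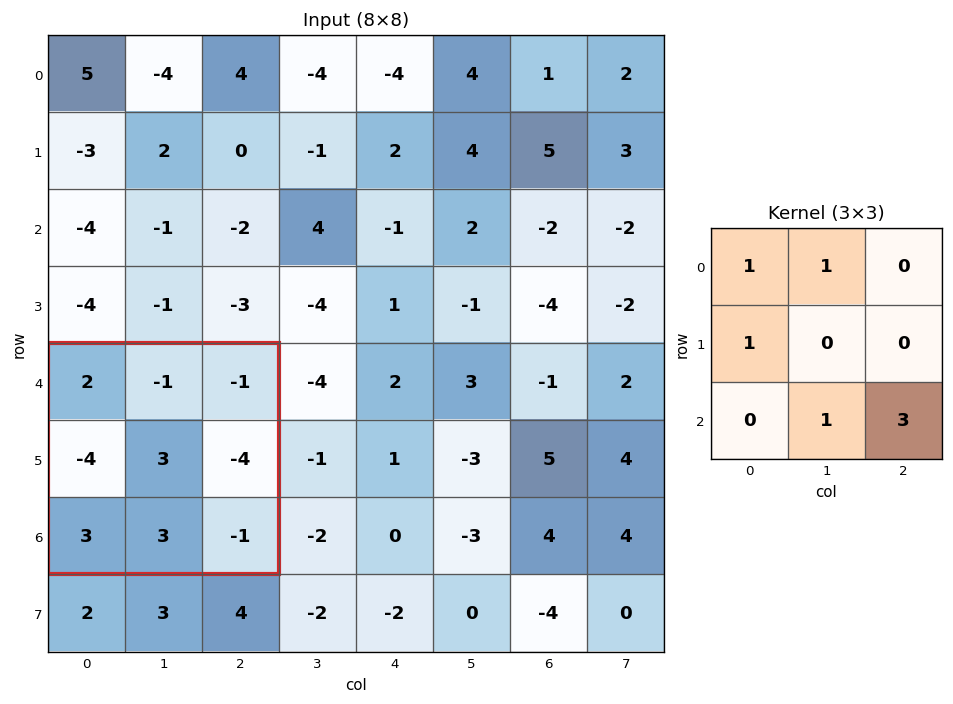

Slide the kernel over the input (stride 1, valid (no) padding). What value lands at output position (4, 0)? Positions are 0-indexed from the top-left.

-3

The receptive field on the input at this output position is [2 -1 -1 / -4 3 -4 / 3 3 -1]. Elementwise product with the kernel and sum: 2·1 + -1·1 + -4·1 + 3·1 + -1·3.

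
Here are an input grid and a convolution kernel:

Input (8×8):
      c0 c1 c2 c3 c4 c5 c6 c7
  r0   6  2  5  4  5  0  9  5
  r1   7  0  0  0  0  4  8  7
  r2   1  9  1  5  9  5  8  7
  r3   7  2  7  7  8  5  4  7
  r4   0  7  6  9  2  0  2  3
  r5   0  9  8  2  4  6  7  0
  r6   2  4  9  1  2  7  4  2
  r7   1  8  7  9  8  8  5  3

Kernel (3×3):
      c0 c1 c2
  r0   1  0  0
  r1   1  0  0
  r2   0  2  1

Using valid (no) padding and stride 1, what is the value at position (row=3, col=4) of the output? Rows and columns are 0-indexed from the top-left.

29

The receptive field on the input at this output position is [8 5 4 / 2 0 2 / 4 6 7]. Elementwise product with the kernel and sum: 8·1 + 2·1 + 6·2 + 7·1.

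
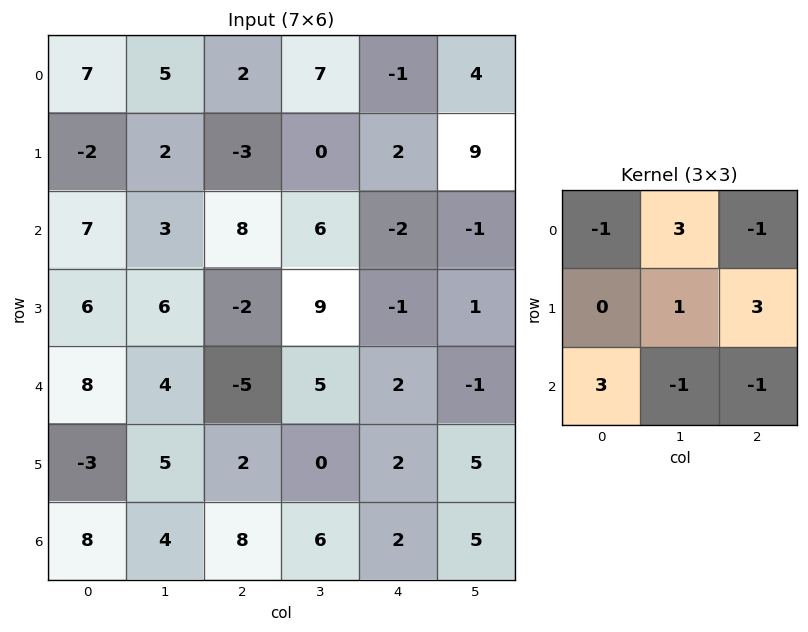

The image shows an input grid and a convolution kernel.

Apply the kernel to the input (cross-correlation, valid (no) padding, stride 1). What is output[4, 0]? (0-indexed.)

32

The receptive field on the input at this output position is [8 4 -5 / -3 5 2 / 8 4 8]. Elementwise product with the kernel and sum: 8·-1 + 4·3 + -5·-1 + 5·1 + 2·3 + 8·3 + 4·-1 + 8·-1.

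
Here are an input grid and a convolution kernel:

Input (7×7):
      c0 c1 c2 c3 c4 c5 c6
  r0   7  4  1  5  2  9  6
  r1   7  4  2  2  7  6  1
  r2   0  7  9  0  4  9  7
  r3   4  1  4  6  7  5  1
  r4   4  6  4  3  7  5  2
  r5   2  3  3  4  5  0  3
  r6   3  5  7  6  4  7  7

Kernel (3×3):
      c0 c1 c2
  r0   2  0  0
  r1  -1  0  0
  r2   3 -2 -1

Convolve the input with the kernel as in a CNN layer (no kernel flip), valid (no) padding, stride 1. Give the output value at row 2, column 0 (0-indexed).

-8

The receptive field on the input at this output position is [0 7 9 / 4 1 4 / 4 6 4]. Elementwise product with the kernel and sum: 0·2 + 4·-1 + 4·3 + 6·-2 + 4·-1.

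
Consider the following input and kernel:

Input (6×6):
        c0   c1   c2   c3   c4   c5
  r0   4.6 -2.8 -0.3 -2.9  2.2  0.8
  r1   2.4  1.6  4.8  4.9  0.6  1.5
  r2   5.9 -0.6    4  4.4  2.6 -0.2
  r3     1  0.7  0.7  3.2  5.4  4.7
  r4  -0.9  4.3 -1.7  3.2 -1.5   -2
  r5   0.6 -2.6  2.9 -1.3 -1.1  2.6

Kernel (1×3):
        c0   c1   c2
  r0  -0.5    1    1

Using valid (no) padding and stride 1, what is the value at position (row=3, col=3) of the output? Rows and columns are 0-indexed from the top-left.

The receptive field on the input at this output position is [3.2 5.4 4.7]. Elementwise product with the kernel and sum: 3.2·-0.5 + 5.4·1 + 4.7·1.

8.5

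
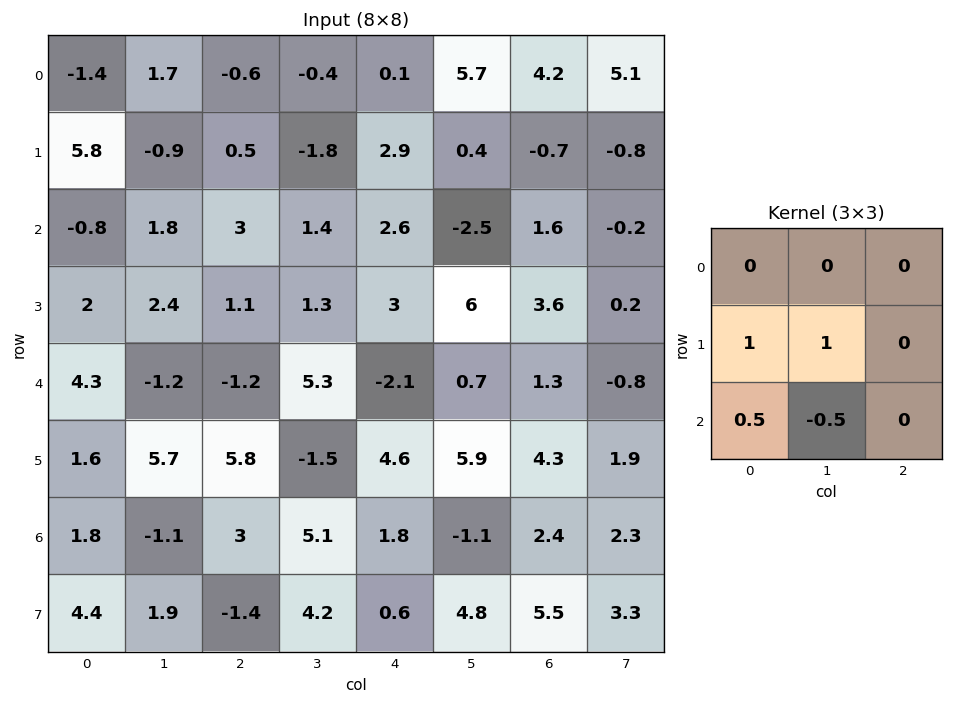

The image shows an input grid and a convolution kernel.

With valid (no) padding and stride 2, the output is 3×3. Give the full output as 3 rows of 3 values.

Output[0,0]: The receptive field on the input at this output position is [-1.4 1.7 -0.6 / 5.8 -0.9 0.5 / -0.8 1.8 3]. Elementwise product with the kernel and sum: 5.8·1 + -0.9·1 + -0.8·0.5 + 1.8·-0.5.
Output[0,1]: The receptive field on the input at this output position is [-0.6 -0.4 0.1 / 0.5 -1.8 2.9 / 3 1.4 2.6]. Elementwise product with the kernel and sum: 0.5·1 + -1.8·1 + 3·0.5 + 1.4·-0.5.

3.6 -0.5 5.85
7.15 -0.85 7.6
8.75 3.25 11.95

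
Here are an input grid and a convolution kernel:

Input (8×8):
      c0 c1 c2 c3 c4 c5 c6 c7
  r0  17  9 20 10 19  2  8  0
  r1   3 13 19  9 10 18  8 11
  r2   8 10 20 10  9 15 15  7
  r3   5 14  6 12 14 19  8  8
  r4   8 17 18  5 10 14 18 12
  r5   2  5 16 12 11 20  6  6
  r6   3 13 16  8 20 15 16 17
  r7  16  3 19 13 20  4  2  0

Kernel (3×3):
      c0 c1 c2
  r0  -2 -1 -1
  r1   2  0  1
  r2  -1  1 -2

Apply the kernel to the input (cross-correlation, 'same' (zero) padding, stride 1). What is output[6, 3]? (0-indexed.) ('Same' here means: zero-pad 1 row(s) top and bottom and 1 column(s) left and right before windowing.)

-49

The receptive field on the zero-padded input at this output position is [16 12 11 / 16 8 20 / 19 13 20]. Elementwise product with the kernel and sum: 16·-2 + 12·-1 + 11·-1 + 16·2 + 20·1 + 19·-1 + 13·1 + 20·-2.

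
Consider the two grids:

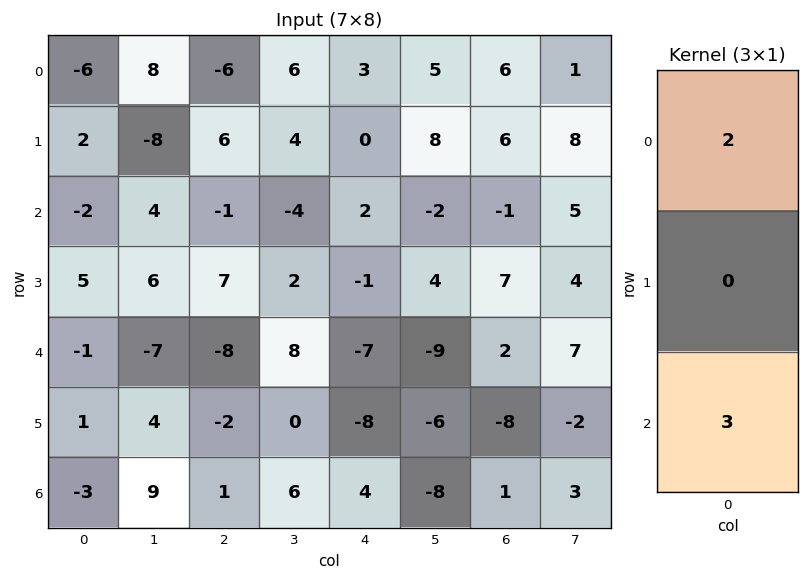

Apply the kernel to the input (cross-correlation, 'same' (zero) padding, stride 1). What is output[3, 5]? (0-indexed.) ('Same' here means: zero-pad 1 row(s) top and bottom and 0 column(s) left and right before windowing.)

The receptive field on the zero-padded input at this output position is [-2 / 4 / -9]. Elementwise product with the kernel and sum: -2·2 + -9·3.

-31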